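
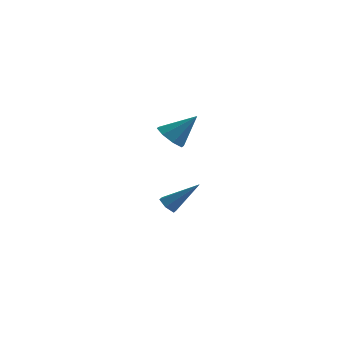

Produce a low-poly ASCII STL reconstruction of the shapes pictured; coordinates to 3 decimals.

solid 
facet normal -0.645 -0.256 -0.720
outer loop
vertex 2.072 -0.543 2.864
vertex 1.432 -0.175 3.306
vertex 1.992 0.092 2.71
endloop
endfacet
facet normal 0.953 0.048 -0.299
outer loop
vertex 2.072 -0.543 2.864
vertex 1.992 0.092 2.71
vertex 2.568 0.275 4.574
endloop
endfacet
facet normal -0.645 -0.255 -0.720
outer loop
vertex 1.992 0.092 2.71
vertex 1.432 -0.175 3.306
vertex 1.584 0.571 2.906
endloop
endfacet
facet normal 0.673 0.686 -0.275
outer loop
vertex 1.992 0.092 2.71
vertex 1.584 0.571 2.906
vertex 2.568 0.275 4.574
endloop
endfacet
facet normal -0.646 -0.254 -0.720
outer loop
vertex 1.584 0.571 2.906
vertex 1.432 -0.175 3.306
vertex 1.088 0.613 3.336
endloop
endfacet
facet normal 0.155 0.984 0.083
outer loop
vertex 1.584 0.571 2.906
vertex 1.088 0.613 3.336
vertex 2.568 0.275 4.574
endloop
endfacet
facet normal -0.645 -0.254 -0.721
outer loop
vertex 1.088 0.613 3.336
vertex 1.432 -0.175 3.306
vertex 0.793 0.193 3.748
endloop
endfacet
facet normal -0.299 0.767 0.567
outer loop
vertex 1.088 0.613 3.336
vertex 0.793 0.193 3.748
vertex 2.568 0.275 4.574
endloop
endfacet
facet normal -0.645 -0.256 -0.720
outer loop
vertex 0.793 0.193 3.748
vertex 1.432 -0.175 3.306
vertex 0.873 -0.442 3.902
endloop
endfacet
facet normal -0.422 0.163 0.892
outer loop
vertex 0.793 0.193 3.748
vertex 0.873 -0.442 3.902
vertex 2.568 0.275 4.574
endloop
endfacet
facet normal -0.645 -0.256 -0.720
outer loop
vertex 0.873 -0.442 3.902
vertex 1.432 -0.175 3.306
vertex 1.28 -0.92 3.707
endloop
endfacet
facet normal -0.143 -0.476 0.868
outer loop
vertex 0.873 -0.442 3.902
vertex 1.28 -0.92 3.707
vertex 2.568 0.275 4.574
endloop
endfacet
facet normal -0.645 -0.256 -0.720
outer loop
vertex 1.28 -0.92 3.707
vertex 1.432 -0.175 3.306
vertex 1.777 -0.962 3.277
endloop
endfacet
facet normal 0.375 -0.774 0.510
outer loop
vertex 1.28 -0.92 3.707
vertex 1.777 -0.962 3.277
vertex 2.568 0.275 4.574
endloop
endfacet
facet normal -0.645 -0.256 -0.720
outer loop
vertex 1.777 -0.962 3.277
vertex 1.432 -0.175 3.306
vertex 2.072 -0.543 2.864
endloop
endfacet
facet normal 0.829 -0.558 0.026
outer loop
vertex 1.777 -0.962 3.277
vertex 2.072 -0.543 2.864
vertex 2.568 0.275 4.574
endloop
endfacet
facet normal -0.711 -0.189 -0.677
outer loop
vertex 0.558 3.414 -3.175
vertex 0.159 3.763 -2.853
vertex 0.51 4.021 -3.294
endloop
endfacet
facet normal 0.853 -0.034 -0.520
outer loop
vertex 0.558 3.414 -3.175
vertex 0.51 4.021 -3.294
vertex 1.641 4.157 -1.447
endloop
endfacet
facet normal -0.711 -0.189 -0.677
outer loop
vertex 0.51 4.021 -3.294
vertex 0.159 3.763 -2.853
vertex 0.111 4.369 -2.972
endloop
endfacet
facet normal 0.450 0.827 -0.336
outer loop
vertex 0.51 4.021 -3.294
vertex 0.111 4.369 -2.972
vertex 1.641 4.157 -1.447
endloop
endfacet
facet normal -0.712 -0.189 -0.676
outer loop
vertex 0.111 4.369 -2.972
vertex 0.159 3.763 -2.853
vertex -0.24 4.111 -2.53
endloop
endfacet
facet normal -0.225 0.909 0.352
outer loop
vertex 0.111 4.369 -2.972
vertex -0.24 4.111 -2.53
vertex 1.641 4.157 -1.447
endloop
endfacet
facet normal -0.712 -0.190 -0.675
outer loop
vertex -0.24 4.111 -2.53
vertex 0.159 3.763 -2.853
vertex -0.191 3.504 -2.411
endloop
endfacet
facet normal -0.497 0.128 0.858
outer loop
vertex -0.24 4.111 -2.53
vertex -0.191 3.504 -2.411
vertex 1.641 4.157 -1.447
endloop
endfacet
facet normal -0.712 -0.190 -0.675
outer loop
vertex -0.191 3.504 -2.411
vertex 0.159 3.763 -2.853
vertex 0.208 3.156 -2.734
endloop
endfacet
facet normal -0.093 -0.733 0.674
outer loop
vertex -0.191 3.504 -2.411
vertex 0.208 3.156 -2.734
vertex 1.641 4.157 -1.447
endloop
endfacet
facet normal -0.712 -0.190 -0.676
outer loop
vertex 0.208 3.156 -2.734
vertex 0.159 3.763 -2.853
vertex 0.558 3.414 -3.175
endloop
endfacet
facet normal 0.581 -0.814 -0.015
outer loop
vertex 0.208 3.156 -2.734
vertex 0.558 3.414 -3.175
vertex 1.641 4.157 -1.447
endloop
endfacet

endsolid


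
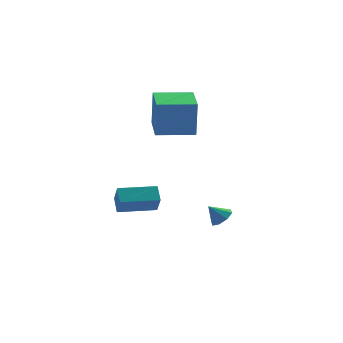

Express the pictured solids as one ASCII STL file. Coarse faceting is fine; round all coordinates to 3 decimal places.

solid 
facet normal -0.910 0.414 0.037
outer loop
vertex -0.771 1.021 4.427
vertex 0.097 2.94 4.307
vertex -0.895 0.942 2.272
endloop
endfacet
facet normal -0.412 -0.910 0.057
outer loop
vertex 1.043 0.06 2.193
vertex -0.771 1.021 4.427
vertex -0.895 0.942 2.272
endloop
endfacet
facet normal -0.909 0.414 0.037
outer loop
vertex -0.895 0.942 2.272
vertex 0.097 2.94 4.307
vertex -0.026 2.861 2.152
endloop
endfacet
facet normal -0.057 -0.036 -0.998
outer loop
vertex -0.026 2.861 2.152
vertex 1.043 0.06 2.193
vertex -0.895 0.942 2.272
endloop
endfacet
facet normal 0.057 0.036 0.998
outer loop
vertex -0.771 1.021 4.427
vertex 2.035 2.058 4.228
vertex 0.097 2.94 4.307
endloop
endfacet
facet normal -0.412 -0.909 0.057
outer loop
vertex 1.166 0.139 4.348
vertex -0.771 1.021 4.427
vertex 1.043 0.06 2.193
endloop
endfacet
facet normal 0.057 0.036 0.998
outer loop
vertex 1.166 0.139 4.348
vertex 2.035 2.058 4.228
vertex -0.771 1.021 4.427
endloop
endfacet
facet normal 0.412 0.910 -0.057
outer loop
vertex 0.097 2.94 4.307
vertex 2.035 2.058 4.228
vertex -0.026 2.861 2.152
endloop
endfacet
facet normal -0.057 -0.036 -0.998
outer loop
vertex 1.911 1.979 2.073
vertex 1.043 0.06 2.193
vertex -0.026 2.861 2.152
endloop
endfacet
facet normal 0.412 0.909 -0.057
outer loop
vertex -0.026 2.861 2.152
vertex 2.035 2.058 4.228
vertex 1.911 1.979 2.073
endloop
endfacet
facet normal 0.910 -0.414 -0.037
outer loop
vertex 1.911 1.979 2.073
vertex 1.166 0.139 4.348
vertex 1.043 0.06 2.193
endloop
endfacet
facet normal 0.909 -0.414 -0.037
outer loop
vertex 2.035 2.058 4.228
vertex 1.166 0.139 4.348
vertex 1.911 1.979 2.073
endloop
endfacet
facet normal -0.951 0.305 0.044
outer loop
vertex -2.271 2.302 -3.022
vertex -1.965 3.175 -2.465
vertex -2.109 2.972 -4.16
endloop
endfacet
facet normal -0.284 -0.808 -0.516
outer loop
vertex -0.035 2.305 -4.255
vertex -2.271 2.302 -3.022
vertex -2.109 2.972 -4.16
endloop
endfacet
facet normal -0.951 0.307 0.044
outer loop
vertex -2.109 2.972 -4.16
vertex -1.965 3.175 -2.465
vertex -1.802 3.844 -3.602
endloop
endfacet
facet normal 0.123 0.504 -0.855
outer loop
vertex -1.802 3.844 -3.602
vertex -0.035 2.305 -4.255
vertex -2.109 2.972 -4.16
endloop
endfacet
facet normal -0.123 -0.503 0.856
outer loop
vertex -2.271 2.302 -3.022
vertex 0.109 2.508 -2.56
vertex -1.965 3.175 -2.465
endloop
endfacet
facet normal -0.284 -0.808 -0.516
outer loop
vertex -0.198 1.636 -3.118
vertex -2.271 2.302 -3.022
vertex -0.035 2.305 -4.255
endloop
endfacet
facet normal -0.122 -0.504 0.855
outer loop
vertex -0.198 1.636 -3.118
vertex 0.109 2.508 -2.56
vertex -2.271 2.302 -3.022
endloop
endfacet
facet normal 0.284 0.808 0.516
outer loop
vertex -1.965 3.175 -2.465
vertex 0.109 2.508 -2.56
vertex -1.802 3.844 -3.602
endloop
endfacet
facet normal 0.122 0.503 -0.856
outer loop
vertex 0.271 3.178 -3.698
vertex -0.035 2.305 -4.255
vertex -1.802 3.844 -3.602
endloop
endfacet
facet normal 0.284 0.808 0.516
outer loop
vertex -1.802 3.844 -3.602
vertex 0.109 2.508 -2.56
vertex 0.271 3.178 -3.698
endloop
endfacet
facet normal 0.951 -0.306 -0.043
outer loop
vertex 0.271 3.178 -3.698
vertex -0.198 1.636 -3.118
vertex -0.035 2.305 -4.255
endloop
endfacet
facet normal 0.951 -0.306 -0.045
outer loop
vertex 0.109 2.508 -2.56
vertex -0.198 1.636 -3.118
vertex 0.271 3.178 -3.698
endloop
endfacet
facet normal 0.543 -0.347 -0.765
outer loop
vertex 1.157 -3.343 -2.005
vertex 0.798 -2.934 -2.445
vertex 1.381 -2.86 -2.065
endloop
endfacet
facet normal 0.339 -0.040 0.940
outer loop
vertex 1.157 -3.343 -2.005
vertex 1.381 -2.86 -2.065
vertex 0.222 -2.566 -1.635
endloop
endfacet
facet normal 0.543 -0.347 -0.765
outer loop
vertex 1.381 -2.86 -2.065
vertex 0.798 -2.934 -2.445
vertex 1.263 -2.42 -2.348
endloop
endfacet
facet normal 0.409 0.569 0.714
outer loop
vertex 1.381 -2.86 -2.065
vertex 1.263 -2.42 -2.348
vertex 0.222 -2.566 -1.635
endloop
endfacet
facet normal 0.543 -0.347 -0.765
outer loop
vertex 1.263 -2.42 -2.348
vertex 0.798 -2.934 -2.445
vertex 0.873 -2.281 -2.688
endloop
endfacet
facet normal 0.074 0.950 0.303
outer loop
vertex 1.263 -2.42 -2.348
vertex 0.873 -2.281 -2.688
vertex 0.222 -2.566 -1.635
endloop
endfacet
facet normal 0.543 -0.347 -0.765
outer loop
vertex 0.873 -2.281 -2.688
vertex 0.798 -2.934 -2.445
vertex 0.438 -2.525 -2.886
endloop
endfacet
facet normal -0.470 0.881 -0.052
outer loop
vertex 0.873 -2.281 -2.688
vertex 0.438 -2.525 -2.886
vertex 0.222 -2.566 -1.635
endloop
endfacet
facet normal 0.544 -0.346 -0.765
outer loop
vertex 0.438 -2.525 -2.886
vertex 0.798 -2.934 -2.445
vertex 0.215 -3.008 -2.826
endloop
endfacet
facet normal -0.905 0.400 -0.143
outer loop
vertex 0.438 -2.525 -2.886
vertex 0.215 -3.008 -2.826
vertex 0.222 -2.566 -1.635
endloop
endfacet
facet normal 0.543 -0.348 -0.764
outer loop
vertex 0.215 -3.008 -2.826
vertex 0.798 -2.934 -2.445
vertex 0.332 -3.447 -2.543
endloop
endfacet
facet normal -0.975 -0.207 0.082
outer loop
vertex 0.215 -3.008 -2.826
vertex 0.332 -3.447 -2.543
vertex 0.222 -2.566 -1.635
endloop
endfacet
facet normal 0.542 -0.346 -0.765
outer loop
vertex 0.332 -3.447 -2.543
vertex 0.798 -2.934 -2.445
vertex 0.723 -3.586 -2.203
endloop
endfacet
facet normal -0.639 -0.589 0.494
outer loop
vertex 0.332 -3.447 -2.543
vertex 0.723 -3.586 -2.203
vertex 0.222 -2.566 -1.635
endloop
endfacet
facet normal 0.543 -0.346 -0.765
outer loop
vertex 0.723 -3.586 -2.203
vertex 0.798 -2.934 -2.445
vertex 1.157 -3.343 -2.005
endloop
endfacet
facet normal -0.096 -0.520 0.849
outer loop
vertex 0.723 -3.586 -2.203
vertex 1.157 -3.343 -2.005
vertex 0.222 -2.566 -1.635
endloop
endfacet

endsolid


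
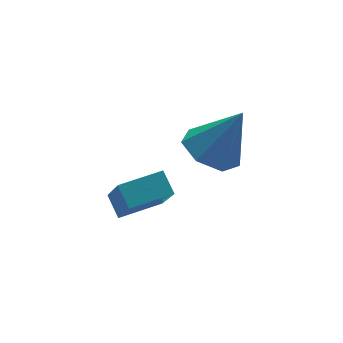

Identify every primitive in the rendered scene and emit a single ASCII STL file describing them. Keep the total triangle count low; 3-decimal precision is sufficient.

solid 
facet normal -0.449 0.166 -0.878
outer loop
vertex 1.944 1.896 1.037
vertex 1.359 2.532 1.457
vertex 2.214 2.684 1.048
endloop
endfacet
facet normal 0.945 -0.323 -0.058
outer loop
vertex 1.944 1.896 1.037
vertex 2.214 2.684 1.048
vertex 2.181 2.228 3.063
endloop
endfacet
facet normal -0.449 0.166 -0.878
outer loop
vertex 2.214 2.684 1.048
vertex 1.359 2.532 1.457
vertex 1.841 3.357 1.366
endloop
endfacet
facet normal 0.891 0.440 0.114
outer loop
vertex 2.214 2.684 1.048
vertex 1.841 3.357 1.366
vertex 2.181 2.228 3.063
endloop
endfacet
facet normal -0.449 0.166 -0.878
outer loop
vertex 1.841 3.357 1.366
vertex 1.359 2.532 1.457
vertex 1.104 3.409 1.753
endloop
endfacet
facet normal 0.311 0.819 0.482
outer loop
vertex 1.841 3.357 1.366
vertex 1.104 3.409 1.753
vertex 2.181 2.228 3.063
endloop
endfacet
facet normal -0.449 0.166 -0.878
outer loop
vertex 1.104 3.409 1.753
vertex 1.359 2.532 1.457
vertex 0.56 2.8 1.916
endloop
endfacet
facet normal -0.359 0.527 0.770
outer loop
vertex 1.104 3.409 1.753
vertex 0.56 2.8 1.916
vertex 2.181 2.228 3.063
endloop
endfacet
facet normal -0.449 0.166 -0.878
outer loop
vertex 0.56 2.8 1.916
vertex 1.359 2.532 1.457
vertex 0.617 1.989 1.734
endloop
endfacet
facet normal -0.613 -0.214 0.760
outer loop
vertex 0.56 2.8 1.916
vertex 0.617 1.989 1.734
vertex 2.181 2.228 3.063
endloop
endfacet
facet normal -0.449 0.166 -0.878
outer loop
vertex 0.617 1.989 1.734
vertex 1.359 2.532 1.457
vertex 1.233 1.587 1.343
endloop
endfacet
facet normal -0.261 -0.848 0.460
outer loop
vertex 0.617 1.989 1.734
vertex 1.233 1.587 1.343
vertex 2.181 2.228 3.063
endloop
endfacet
facet normal -0.450 0.166 -0.878
outer loop
vertex 1.233 1.587 1.343
vertex 1.359 2.532 1.457
vertex 1.944 1.896 1.037
endloop
endfacet
facet normal 0.431 -0.897 0.097
outer loop
vertex 1.233 1.587 1.343
vertex 1.944 1.896 1.037
vertex 2.181 2.228 3.063
endloop
endfacet
facet normal -0.995 0.034 -0.096
outer loop
vertex -1.274 3.085 0.462
vertex -1.074 4.298 -1.178
vertex -1.249 2.409 -0.035
endloop
endfacet
facet normal -0.097 -0.592 0.800
outer loop
vertex 0.134 2.362 0.098
vertex -1.274 3.085 0.462
vertex -1.249 2.409 -0.035
endloop
endfacet
facet normal -0.995 0.034 -0.096
outer loop
vertex -1.249 2.409 -0.035
vertex -1.074 4.298 -1.178
vertex -1.049 3.622 -1.676
endloop
endfacet
facet normal 0.030 -0.806 -0.592
outer loop
vertex -1.049 3.622 -1.676
vertex 0.134 2.362 0.098
vertex -1.249 2.409 -0.035
endloop
endfacet
facet normal -0.030 0.805 0.592
outer loop
vertex -1.274 3.085 0.462
vertex 0.309 4.251 -1.045
vertex -1.074 4.298 -1.178
endloop
endfacet
facet normal -0.098 -0.593 0.800
outer loop
vertex 0.109 3.038 0.596
vertex -1.274 3.085 0.462
vertex 0.134 2.362 0.098
endloop
endfacet
facet normal -0.030 0.806 0.592
outer loop
vertex 0.109 3.038 0.596
vertex 0.309 4.251 -1.045
vertex -1.274 3.085 0.462
endloop
endfacet
facet normal 0.097 0.593 -0.800
outer loop
vertex -1.074 4.298 -1.178
vertex 0.309 4.251 -1.045
vertex -1.049 3.622 -1.676
endloop
endfacet
facet normal 0.030 -0.805 -0.592
outer loop
vertex 0.334 3.575 -1.542
vertex 0.134 2.362 0.098
vertex -1.049 3.622 -1.676
endloop
endfacet
facet normal 0.098 0.592 -0.800
outer loop
vertex -1.049 3.622 -1.676
vertex 0.309 4.251 -1.045
vertex 0.334 3.575 -1.542
endloop
endfacet
facet normal 0.995 -0.034 0.096
outer loop
vertex 0.334 3.575 -1.542
vertex 0.109 3.038 0.596
vertex 0.134 2.362 0.098
endloop
endfacet
facet normal 0.995 -0.034 0.096
outer loop
vertex 0.309 4.251 -1.045
vertex 0.109 3.038 0.596
vertex 0.334 3.575 -1.542
endloop
endfacet

endsolid


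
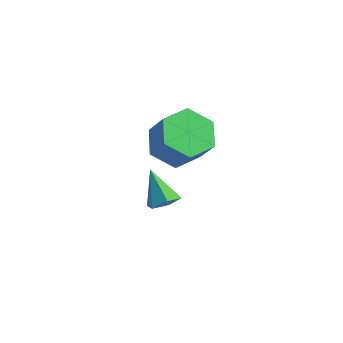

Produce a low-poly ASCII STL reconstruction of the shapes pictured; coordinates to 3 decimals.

solid 
facet normal 0.542 -0.102 -0.834
outer loop
vertex 0.269 -3.266 -3.303
vertex -0.232 -3.671 -3.579
vertex -0.249 -2.977 -3.675
endloop
endfacet
facet normal 0.178 0.882 0.437
outer loop
vertex 0.269 -3.266 -3.303
vertex -0.249 -2.977 -3.675
vertex -1.088 -3.509 -2.261
endloop
endfacet
facet normal 0.542 -0.102 -0.834
outer loop
vertex -0.249 -2.977 -3.675
vertex -0.232 -3.671 -3.579
vertex -0.75 -3.381 -3.951
endloop
endfacet
facet normal -0.606 0.793 -0.061
outer loop
vertex -0.249 -2.977 -3.675
vertex -0.75 -3.381 -3.951
vertex -1.088 -3.509 -2.261
endloop
endfacet
facet normal 0.542 -0.102 -0.834
outer loop
vertex -0.75 -3.381 -3.951
vertex -0.232 -3.671 -3.579
vertex -0.733 -4.075 -3.855
endloop
endfacet
facet normal -0.979 -0.052 -0.200
outer loop
vertex -0.75 -3.381 -3.951
vertex -0.733 -4.075 -3.855
vertex -1.088 -3.509 -2.261
endloop
endfacet
facet normal 0.542 -0.102 -0.834
outer loop
vertex -0.733 -4.075 -3.855
vertex -0.232 -3.671 -3.579
vertex -0.215 -4.364 -3.483
endloop
endfacet
facet normal -0.566 -0.808 0.161
outer loop
vertex -0.733 -4.075 -3.855
vertex -0.215 -4.364 -3.483
vertex -1.088 -3.509 -2.261
endloop
endfacet
facet normal 0.542 -0.102 -0.834
outer loop
vertex -0.215 -4.364 -3.483
vertex -0.232 -3.671 -3.579
vertex 0.286 -3.96 -3.207
endloop
endfacet
facet normal 0.217 -0.720 0.659
outer loop
vertex -0.215 -4.364 -3.483
vertex 0.286 -3.96 -3.207
vertex -1.088 -3.509 -2.261
endloop
endfacet
facet normal 0.542 -0.102 -0.834
outer loop
vertex 0.286 -3.96 -3.207
vertex -0.232 -3.671 -3.579
vertex 0.269 -3.266 -3.303
endloop
endfacet
facet normal 0.590 0.125 0.798
outer loop
vertex 0.286 -3.96 -3.207
vertex 0.269 -3.266 -3.303
vertex -1.088 -3.509 -2.261
endloop
endfacet
facet normal -0.561 0.130 -0.818
outer loop
vertex 0.982 -4.39 -0.258
vertex 0.318 -3.717 0.304
vertex 1.19 -3.31 -0.229
endloop
endfacet
facet normal 0.807 -0.140 -0.574
outer loop
vertex 0.982 -4.39 -0.258
vertex 1.19 -3.31 -0.229
vertex 1.867 -4.596 1.035
endloop
endfacet
facet normal 0.807 -0.140 -0.574
outer loop
vertex 1.867 -4.596 1.035
vertex 1.19 -3.31 -0.229
vertex 2.075 -3.516 1.064
endloop
endfacet
facet normal 0.559 -0.130 0.819
outer loop
vertex 1.867 -4.596 1.035
vertex 2.075 -3.516 1.064
vertex 1.202 -3.923 1.596
endloop
endfacet
facet normal -0.561 0.130 -0.818
outer loop
vertex 1.19 -3.31 -0.229
vertex 0.318 -3.717 0.304
vertex 0.526 -2.637 0.333
endloop
endfacet
facet normal 0.567 0.780 -0.264
outer loop
vertex 1.19 -3.31 -0.229
vertex 0.526 -2.637 0.333
vertex 2.075 -3.516 1.064
endloop
endfacet
facet normal 0.567 0.780 -0.264
outer loop
vertex 2.075 -3.516 1.064
vertex 0.526 -2.637 0.333
vertex 1.411 -2.843 1.626
endloop
endfacet
facet normal 0.560 -0.131 0.818
outer loop
vertex 2.075 -3.516 1.064
vertex 1.411 -2.843 1.626
vertex 1.202 -3.923 1.596
endloop
endfacet
facet normal -0.559 0.130 -0.819
outer loop
vertex 0.526 -2.637 0.333
vertex 0.318 -3.717 0.304
vertex -0.347 -3.044 0.865
endloop
endfacet
facet normal -0.240 0.920 0.311
outer loop
vertex 0.526 -2.637 0.333
vertex -0.347 -3.044 0.865
vertex 1.411 -2.843 1.626
endloop
endfacet
facet normal -0.240 0.920 0.311
outer loop
vertex 1.411 -2.843 1.626
vertex -0.347 -3.044 0.865
vertex 0.538 -3.25 2.158
endloop
endfacet
facet normal 0.560 -0.131 0.818
outer loop
vertex 1.411 -2.843 1.626
vertex 0.538 -3.25 2.158
vertex 1.202 -3.923 1.596
endloop
endfacet
facet normal -0.559 0.130 -0.819
outer loop
vertex -0.347 -3.044 0.865
vertex 0.318 -3.717 0.304
vertex -0.555 -4.124 0.836
endloop
endfacet
facet normal -0.807 0.140 0.574
outer loop
vertex -0.347 -3.044 0.865
vertex -0.555 -4.124 0.836
vertex 0.538 -3.25 2.158
endloop
endfacet
facet normal -0.807 0.140 0.574
outer loop
vertex 0.538 -3.25 2.158
vertex -0.555 -4.124 0.836
vertex 0.33 -4.33 2.129
endloop
endfacet
facet normal 0.561 -0.130 0.818
outer loop
vertex 0.538 -3.25 2.158
vertex 0.33 -4.33 2.129
vertex 1.202 -3.923 1.596
endloop
endfacet
facet normal -0.560 0.131 -0.818
outer loop
vertex -0.555 -4.124 0.836
vertex 0.318 -3.717 0.304
vertex 0.109 -4.797 0.274
endloop
endfacet
facet normal -0.567 -0.780 0.264
outer loop
vertex -0.555 -4.124 0.836
vertex 0.109 -4.797 0.274
vertex 0.33 -4.33 2.129
endloop
endfacet
facet normal -0.567 -0.780 0.264
outer loop
vertex 0.33 -4.33 2.129
vertex 0.109 -4.797 0.274
vertex 0.994 -5.003 1.567
endloop
endfacet
facet normal 0.561 -0.130 0.818
outer loop
vertex 0.33 -4.33 2.129
vertex 0.994 -5.003 1.567
vertex 1.202 -3.923 1.596
endloop
endfacet
facet normal -0.560 0.131 -0.818
outer loop
vertex 0.109 -4.797 0.274
vertex 0.318 -3.717 0.304
vertex 0.982 -4.39 -0.258
endloop
endfacet
facet normal 0.240 -0.920 -0.311
outer loop
vertex 0.109 -4.797 0.274
vertex 0.982 -4.39 -0.258
vertex 0.994 -5.003 1.567
endloop
endfacet
facet normal 0.240 -0.920 -0.311
outer loop
vertex 0.994 -5.003 1.567
vertex 0.982 -4.39 -0.258
vertex 1.867 -4.596 1.035
endloop
endfacet
facet normal 0.559 -0.130 0.819
outer loop
vertex 0.994 -5.003 1.567
vertex 1.867 -4.596 1.035
vertex 1.202 -3.923 1.596
endloop
endfacet

endsolid


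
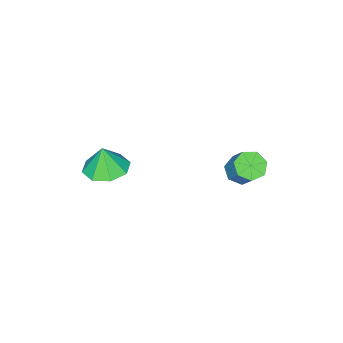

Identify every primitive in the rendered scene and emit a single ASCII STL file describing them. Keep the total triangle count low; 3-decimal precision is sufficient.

solid 
facet normal -0.259 -0.556 -0.790
outer loop
vertex -3.36 2.647 -3.079
vertex -3.846 3.21 -3.316
vertex -3.093 3.111 -3.493
endloop
endfacet
facet normal 0.882 -0.470 0.042
outer loop
vertex -3.36 2.647 -3.079
vertex -3.093 3.111 -3.493
vertex -2.969 3.487 -1.887
endloop
endfacet
facet normal 0.881 -0.471 0.042
outer loop
vertex -2.969 3.487 -1.887
vertex -3.093 3.111 -3.493
vertex -2.701 3.951 -2.301
endloop
endfacet
facet normal 0.259 0.556 0.790
outer loop
vertex -2.969 3.487 -1.887
vertex -2.701 3.951 -2.301
vertex -3.454 4.05 -2.124
endloop
endfacet
facet normal -0.259 -0.556 -0.790
outer loop
vertex -3.093 3.111 -3.493
vertex -3.846 3.21 -3.316
vertex -3.392 3.649 -3.774
endloop
endfacet
facet normal 0.859 0.241 -0.452
outer loop
vertex -3.093 3.111 -3.493
vertex -3.392 3.649 -3.774
vertex -2.701 3.951 -2.301
endloop
endfacet
facet normal 0.858 0.242 -0.452
outer loop
vertex -2.701 3.951 -2.301
vertex -3.392 3.649 -3.774
vertex -3.001 4.489 -2.582
endloop
endfacet
facet normal 0.259 0.557 0.789
outer loop
vertex -2.701 3.951 -2.301
vertex -3.001 4.489 -2.582
vertex -3.454 4.05 -2.124
endloop
endfacet
facet normal -0.259 -0.556 -0.790
outer loop
vertex -3.392 3.649 -3.774
vertex -3.846 3.21 -3.316
vertex -4.033 3.856 -3.71
endloop
endfacet
facet normal 0.189 0.772 -0.606
outer loop
vertex -3.392 3.649 -3.774
vertex -4.033 3.856 -3.71
vertex -3.001 4.489 -2.582
endloop
endfacet
facet normal 0.190 0.772 -0.607
outer loop
vertex -3.001 4.489 -2.582
vertex -4.033 3.856 -3.71
vertex -3.642 4.697 -2.518
endloop
endfacet
facet normal 0.259 0.556 0.790
outer loop
vertex -3.001 4.489 -2.582
vertex -3.642 4.697 -2.518
vertex -3.454 4.05 -2.124
endloop
endfacet
facet normal -0.259 -0.556 -0.789
outer loop
vertex -4.033 3.856 -3.71
vertex -3.846 3.21 -3.316
vertex -4.533 3.577 -3.349
endloop
endfacet
facet normal -0.622 0.721 -0.305
outer loop
vertex -4.033 3.856 -3.71
vertex -4.533 3.577 -3.349
vertex -3.642 4.697 -2.518
endloop
endfacet
facet normal -0.623 0.721 -0.304
outer loop
vertex -3.642 4.697 -2.518
vertex -4.533 3.577 -3.349
vertex -4.142 4.417 -2.157
endloop
endfacet
facet normal 0.259 0.556 0.790
outer loop
vertex -3.642 4.697 -2.518
vertex -4.142 4.417 -2.157
vertex -3.454 4.05 -2.124
endloop
endfacet
facet normal -0.259 -0.556 -0.789
outer loop
vertex -4.533 3.577 -3.349
vertex -3.846 3.21 -3.316
vertex -4.515 3.021 -2.963
endloop
endfacet
facet normal -0.966 0.127 0.227
outer loop
vertex -4.533 3.577 -3.349
vertex -4.515 3.021 -2.963
vertex -4.142 4.417 -2.157
endloop
endfacet
facet normal -0.966 0.127 0.227
outer loop
vertex -4.142 4.417 -2.157
vertex -4.515 3.021 -2.963
vertex -4.124 3.862 -1.771
endloop
endfacet
facet normal 0.259 0.557 0.789
outer loop
vertex -4.142 4.417 -2.157
vertex -4.124 3.862 -1.771
vertex -3.454 4.05 -2.124
endloop
endfacet
facet normal -0.259 -0.556 -0.789
outer loop
vertex -4.515 3.021 -2.963
vertex -3.846 3.21 -3.316
vertex -3.994 2.608 -2.843
endloop
endfacet
facet normal -0.581 -0.563 0.588
outer loop
vertex -4.515 3.021 -2.963
vertex -3.994 2.608 -2.843
vertex -4.124 3.862 -1.771
endloop
endfacet
facet normal -0.581 -0.563 0.588
outer loop
vertex -4.124 3.862 -1.771
vertex -3.994 2.608 -2.843
vertex -3.602 3.448 -1.651
endloop
endfacet
facet normal 0.260 0.556 0.789
outer loop
vertex -4.124 3.862 -1.771
vertex -3.602 3.448 -1.651
vertex -3.454 4.05 -2.124
endloop
endfacet
facet normal -0.260 -0.556 -0.789
outer loop
vertex -3.994 2.608 -2.843
vertex -3.846 3.21 -3.316
vertex -3.36 2.647 -3.079
endloop
endfacet
facet normal 0.239 -0.829 0.506
outer loop
vertex -3.994 2.608 -2.843
vertex -3.36 2.647 -3.079
vertex -3.602 3.448 -1.651
endloop
endfacet
facet normal 0.240 -0.829 0.506
outer loop
vertex -3.602 3.448 -1.651
vertex -3.36 2.647 -3.079
vertex -2.969 3.487 -1.887
endloop
endfacet
facet normal 0.260 0.556 0.789
outer loop
vertex -3.602 3.448 -1.651
vertex -2.969 3.487 -1.887
vertex -3.454 4.05 -2.124
endloop
endfacet
facet normal -0.035 0.124 -0.992
outer loop
vertex 2.292 1.105 -0.737
vertex 1.657 0.259 -0.82
vertex 1.506 1.3 -0.685
endloop
endfacet
facet normal 0.217 0.693 0.688
outer loop
vertex 2.292 1.105 -0.737
vertex 1.506 1.3 -0.685
vertex 1.703 0.101 0.46
endloop
endfacet
facet normal -0.035 0.124 -0.992
outer loop
vertex 1.506 1.3 -0.685
vertex 1.657 0.259 -0.82
vertex 0.809 0.886 -0.712
endloop
endfacet
facet normal -0.385 0.603 0.698
outer loop
vertex 1.506 1.3 -0.685
vertex 0.809 0.886 -0.712
vertex 1.703 0.101 0.46
endloop
endfacet
facet normal -0.035 0.123 -0.992
outer loop
vertex 0.809 0.886 -0.712
vertex 1.657 0.259 -0.82
vertex 0.609 0.105 -0.802
endloop
endfacet
facet normal -0.750 0.117 0.651
outer loop
vertex 0.809 0.886 -0.712
vertex 0.609 0.105 -0.802
vertex 1.703 0.101 0.46
endloop
endfacet
facet normal -0.035 0.123 -0.992
outer loop
vertex 0.609 0.105 -0.802
vertex 1.657 0.259 -0.82
vertex 1.023 -0.586 -0.902
endloop
endfacet
facet normal -0.663 -0.480 0.574
outer loop
vertex 0.609 0.105 -0.802
vertex 1.023 -0.586 -0.902
vertex 1.703 0.101 0.46
endloop
endfacet
facet normal -0.035 0.123 -0.992
outer loop
vertex 1.023 -0.586 -0.902
vertex 1.657 0.259 -0.82
vertex 1.809 -0.781 -0.954
endloop
endfacet
facet normal -0.175 -0.841 0.512
outer loop
vertex 1.023 -0.586 -0.902
vertex 1.809 -0.781 -0.954
vertex 1.703 0.101 0.46
endloop
endfacet
facet normal -0.034 0.123 -0.992
outer loop
vertex 1.809 -0.781 -0.954
vertex 1.657 0.259 -0.82
vertex 2.506 -0.367 -0.927
endloop
endfacet
facet normal 0.427 -0.752 0.501
outer loop
vertex 1.809 -0.781 -0.954
vertex 2.506 -0.367 -0.927
vertex 1.703 0.101 0.46
endloop
endfacet
facet normal -0.034 0.123 -0.992
outer loop
vertex 2.506 -0.367 -0.927
vertex 1.657 0.259 -0.82
vertex 2.706 0.414 -0.837
endloop
endfacet
facet normal 0.793 -0.266 0.549
outer loop
vertex 2.506 -0.367 -0.927
vertex 2.706 0.414 -0.837
vertex 1.703 0.101 0.46
endloop
endfacet
facet normal -0.034 0.123 -0.992
outer loop
vertex 2.706 0.414 -0.837
vertex 1.657 0.259 -0.82
vertex 2.292 1.105 -0.737
endloop
endfacet
facet normal 0.706 0.332 0.626
outer loop
vertex 2.706 0.414 -0.837
vertex 2.292 1.105 -0.737
vertex 1.703 0.101 0.46
endloop
endfacet

endsolid


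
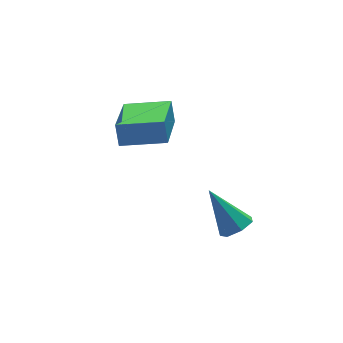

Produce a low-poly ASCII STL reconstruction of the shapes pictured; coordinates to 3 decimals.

solid 
facet normal -0.824 0.543 -0.161
outer loop
vertex -0.74 1.481 2.089
vertex 0.494 3.139 1.364
vertex -0.796 1.132 1.196
endloop
endfacet
facet normal -0.563 -0.757 0.331
outer loop
vertex 0.646 0.181 1.476
vertex -0.74 1.481 2.089
vertex -0.796 1.132 1.196
endloop
endfacet
facet normal -0.824 0.543 -0.161
outer loop
vertex -0.796 1.132 1.196
vertex 0.494 3.139 1.364
vertex 0.438 2.79 0.471
endloop
endfacet
facet normal -0.059 -0.363 -0.930
outer loop
vertex 0.438 2.79 0.471
vertex 0.646 0.181 1.476
vertex -0.796 1.132 1.196
endloop
endfacet
facet normal 0.059 0.363 0.930
outer loop
vertex -0.74 1.481 2.089
vertex 1.936 2.188 1.644
vertex 0.494 3.139 1.364
endloop
endfacet
facet normal -0.563 -0.757 0.331
outer loop
vertex 0.702 0.53 2.369
vertex -0.74 1.481 2.089
vertex 0.646 0.181 1.476
endloop
endfacet
facet normal 0.059 0.363 0.930
outer loop
vertex 0.702 0.53 2.369
vertex 1.936 2.188 1.644
vertex -0.74 1.481 2.089
endloop
endfacet
facet normal 0.563 0.757 -0.331
outer loop
vertex 0.494 3.139 1.364
vertex 1.936 2.188 1.644
vertex 0.438 2.79 0.471
endloop
endfacet
facet normal -0.059 -0.363 -0.930
outer loop
vertex 1.88 1.839 0.751
vertex 0.646 0.181 1.476
vertex 0.438 2.79 0.471
endloop
endfacet
facet normal 0.563 0.757 -0.331
outer loop
vertex 0.438 2.79 0.471
vertex 1.936 2.188 1.644
vertex 1.88 1.839 0.751
endloop
endfacet
facet normal 0.824 -0.543 0.161
outer loop
vertex 1.88 1.839 0.751
vertex 0.702 0.53 2.369
vertex 0.646 0.181 1.476
endloop
endfacet
facet normal 0.824 -0.543 0.161
outer loop
vertex 1.936 2.188 1.644
vertex 0.702 0.53 2.369
vertex 1.88 1.839 0.751
endloop
endfacet
facet normal 0.259 -0.602 -0.755
outer loop
vertex 2.469 -2.625 -1.634
vertex 2.045 -2.269 -2.063
vertex 2.721 -2.154 -1.923
endloop
endfacet
facet normal 0.745 0.011 0.667
outer loop
vertex 2.469 -2.625 -1.634
vertex 2.721 -2.154 -1.923
vertex 1.555 -1.131 -0.637
endloop
endfacet
facet normal 0.259 -0.603 -0.754
outer loop
vertex 2.721 -2.154 -1.923
vertex 2.045 -2.269 -2.063
vertex 2.465 -1.77 -2.318
endloop
endfacet
facet normal 0.742 0.653 0.154
outer loop
vertex 2.721 -2.154 -1.923
vertex 2.465 -1.77 -2.318
vertex 1.555 -1.131 -0.637
endloop
endfacet
facet normal 0.259 -0.603 -0.754
outer loop
vertex 2.465 -1.77 -2.318
vertex 2.045 -2.269 -2.063
vertex 1.892 -1.762 -2.521
endloop
endfacet
facet normal 0.118 0.948 -0.296
outer loop
vertex 2.465 -1.77 -2.318
vertex 1.892 -1.762 -2.521
vertex 1.555 -1.131 -0.637
endloop
endfacet
facet normal 0.259 -0.603 -0.754
outer loop
vertex 1.892 -1.762 -2.521
vertex 2.045 -2.269 -2.063
vertex 1.435 -2.136 -2.379
endloop
endfacet
facet normal -0.656 0.672 -0.343
outer loop
vertex 1.892 -1.762 -2.521
vertex 1.435 -2.136 -2.379
vertex 1.555 -1.131 -0.637
endloop
endfacet
facet normal 0.260 -0.602 -0.755
outer loop
vertex 1.435 -2.136 -2.379
vertex 2.045 -2.269 -2.063
vertex 1.437 -2.61 -2.0
endloop
endfacet
facet normal -0.998 0.035 0.049
outer loop
vertex 1.435 -2.136 -2.379
vertex 1.437 -2.61 -2.0
vertex 1.555 -1.131 -0.637
endloop
endfacet
facet normal 0.259 -0.602 -0.755
outer loop
vertex 1.437 -2.61 -2.0
vertex 2.045 -2.269 -2.063
vertex 1.898 -2.828 -1.668
endloop
endfacet
facet normal -0.650 -0.486 0.584
outer loop
vertex 1.437 -2.61 -2.0
vertex 1.898 -2.828 -1.668
vertex 1.555 -1.131 -0.637
endloop
endfacet
facet normal 0.259 -0.602 -0.755
outer loop
vertex 1.898 -2.828 -1.668
vertex 2.045 -2.269 -2.063
vertex 2.469 -2.625 -1.634
endloop
endfacet
facet normal 0.125 -0.497 0.859
outer loop
vertex 1.898 -2.828 -1.668
vertex 2.469 -2.625 -1.634
vertex 1.555 -1.131 -0.637
endloop
endfacet

endsolid


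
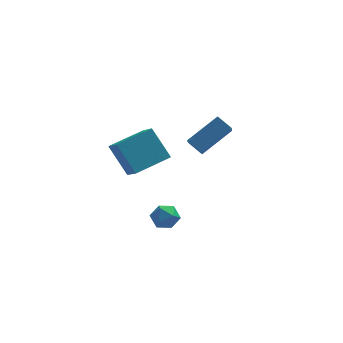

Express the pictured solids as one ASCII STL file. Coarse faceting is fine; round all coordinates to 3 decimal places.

solid 
facet normal -0.695 0.306 0.651
outer loop
vertex -1.181 -3.302 -2.296
vertex -1.632 -3.816 -2.536
vertex -1.18 -3.958 -1.987
endloop
endfacet
facet normal -0.038 0.426 0.904
outer loop
vertex -1.181 -3.302 -2.296
vertex -1.18 -3.958 -1.987
vertex -0.552 -3.62 -2.12
endloop
endfacet
facet normal 0.304 0.845 0.440
outer loop
vertex -1.181 -3.302 -2.296
vertex -0.552 -3.62 -2.12
vertex -0.617 -3.268 -2.751
endloop
endfacet
facet normal -0.141 0.985 -0.101
outer loop
vertex -1.181 -3.302 -2.296
vertex -0.617 -3.268 -2.751
vertex -1.284 -3.39 -3.009
endloop
endfacet
facet normal -0.758 0.652 0.029
outer loop
vertex -1.181 -3.302 -2.296
vertex -1.284 -3.39 -3.009
vertex -1.632 -3.816 -2.536
endloop
endfacet
facet normal 0.305 -0.199 0.931
outer loop
vertex -0.552 -3.62 -2.12
vertex -1.18 -3.958 -1.987
vertex -0.616 -4.33 -2.251
endloop
endfacet
facet normal -0.757 -0.393 0.522
outer loop
vertex -1.18 -3.958 -1.987
vertex -1.632 -3.816 -2.536
vertex -1.283 -4.452 -2.509
endloop
endfacet
facet normal -0.860 0.167 -0.483
outer loop
vertex -1.632 -3.816 -2.536
vertex -1.284 -3.39 -3.009
vertex -1.348 -4.1 -3.14
endloop
endfacet
facet normal 0.140 0.705 -0.695
outer loop
vertex -1.284 -3.39 -3.009
vertex -0.617 -3.268 -2.751
vertex -0.72 -3.762 -3.273
endloop
endfacet
facet normal 0.859 0.479 0.179
outer loop
vertex -0.617 -3.268 -2.751
vertex -0.552 -3.62 -2.12
vertex -0.268 -3.904 -2.724
endloop
endfacet
facet normal 0.141 -0.985 0.101
outer loop
vertex -0.719 -4.418 -2.964
vertex -0.616 -4.33 -2.251
vertex -1.283 -4.452 -2.509
endloop
endfacet
facet normal -0.304 -0.845 -0.440
outer loop
vertex -0.719 -4.418 -2.964
vertex -1.283 -4.452 -2.509
vertex -1.348 -4.1 -3.14
endloop
endfacet
facet normal 0.038 -0.426 -0.904
outer loop
vertex -0.719 -4.418 -2.964
vertex -1.348 -4.1 -3.14
vertex -0.72 -3.762 -3.273
endloop
endfacet
facet normal 0.695 -0.306 -0.651
outer loop
vertex -0.719 -4.418 -2.964
vertex -0.72 -3.762 -3.273
vertex -0.268 -3.904 -2.724
endloop
endfacet
facet normal 0.758 -0.652 -0.029
outer loop
vertex -0.719 -4.418 -2.964
vertex -0.268 -3.904 -2.724
vertex -0.616 -4.33 -2.251
endloop
endfacet
facet normal -0.140 -0.705 0.695
outer loop
vertex -1.283 -4.452 -2.509
vertex -0.616 -4.33 -2.251
vertex -1.18 -3.958 -1.987
endloop
endfacet
facet normal -0.859 -0.479 -0.179
outer loop
vertex -1.348 -4.1 -3.14
vertex -1.283 -4.452 -2.509
vertex -1.632 -3.816 -2.536
endloop
endfacet
facet normal -0.305 0.199 -0.931
outer loop
vertex -0.72 -3.762 -3.273
vertex -1.348 -4.1 -3.14
vertex -1.284 -3.39 -3.009
endloop
endfacet
facet normal 0.757 0.393 -0.522
outer loop
vertex -0.268 -3.904 -2.724
vertex -0.72 -3.762 -3.273
vertex -0.617 -3.268 -2.751
endloop
endfacet
facet normal 0.860 -0.167 0.483
outer loop
vertex -0.616 -4.33 -2.251
vertex -0.268 -3.904 -2.724
vertex -0.552 -3.62 -2.12
endloop
endfacet
facet normal -0.653 0.517 0.554
outer loop
vertex 0.447 0.803 -0.867
vertex 1.927 1.485 0.24
vertex 0.639 2.321 -2.059
endloop
endfacet
facet normal -0.751 -0.346 -0.562
outer loop
vertex 1.253 1.835 -2.58
vertex 0.447 0.803 -0.867
vertex 0.639 2.321 -2.059
endloop
endfacet
facet normal -0.653 0.517 0.554
outer loop
vertex 0.639 2.321 -2.059
vertex 1.927 1.485 0.24
vertex 2.119 3.003 -0.952
endloop
endfacet
facet normal 0.099 0.783 -0.614
outer loop
vertex 2.119 3.003 -0.952
vertex 1.253 1.835 -2.58
vertex 0.639 2.321 -2.059
endloop
endfacet
facet normal -0.099 -0.783 0.614
outer loop
vertex 0.447 0.803 -0.867
vertex 2.541 0.999 -0.281
vertex 1.927 1.485 0.24
endloop
endfacet
facet normal -0.751 -0.346 -0.562
outer loop
vertex 1.061 0.317 -1.388
vertex 0.447 0.803 -0.867
vertex 1.253 1.835 -2.58
endloop
endfacet
facet normal -0.099 -0.783 0.614
outer loop
vertex 1.061 0.317 -1.388
vertex 2.541 0.999 -0.281
vertex 0.447 0.803 -0.867
endloop
endfacet
facet normal 0.751 0.346 0.562
outer loop
vertex 1.927 1.485 0.24
vertex 2.541 0.999 -0.281
vertex 2.119 3.003 -0.952
endloop
endfacet
facet normal 0.099 0.783 -0.614
outer loop
vertex 2.733 2.517 -1.473
vertex 1.253 1.835 -2.58
vertex 2.119 3.003 -0.952
endloop
endfacet
facet normal 0.751 0.346 0.562
outer loop
vertex 2.119 3.003 -0.952
vertex 2.541 0.999 -0.281
vertex 2.733 2.517 -1.473
endloop
endfacet
facet normal 0.653 -0.517 -0.554
outer loop
vertex 2.733 2.517 -1.473
vertex 1.061 0.317 -1.388
vertex 1.253 1.835 -2.58
endloop
endfacet
facet normal 0.653 -0.517 -0.554
outer loop
vertex 2.541 0.999 -0.281
vertex 1.061 0.317 -1.388
vertex 2.733 2.517 -1.473
endloop
endfacet
facet normal -0.434 0.470 0.769
outer loop
vertex -2.779 1.248 -1.253
vertex -1.085 2.115 -0.826
vertex -3.111 2.308 -2.088
endloop
endfacet
facet normal -0.869 -0.444 -0.219
outer loop
vertex -2.295 1.425 -3.534
vertex -2.779 1.248 -1.253
vertex -3.111 2.308 -2.088
endloop
endfacet
facet normal -0.434 0.470 0.769
outer loop
vertex -3.111 2.308 -2.088
vertex -1.085 2.115 -0.826
vertex -1.417 3.175 -1.662
endloop
endfacet
facet normal -0.239 0.763 -0.601
outer loop
vertex -1.417 3.175 -1.662
vertex -2.295 1.425 -3.534
vertex -3.111 2.308 -2.088
endloop
endfacet
facet normal 0.239 -0.763 0.601
outer loop
vertex -2.779 1.248 -1.253
vertex -0.269 1.232 -2.272
vertex -1.085 2.115 -0.826
endloop
endfacet
facet normal -0.869 -0.445 -0.219
outer loop
vertex -1.963 0.365 -2.698
vertex -2.779 1.248 -1.253
vertex -2.295 1.425 -3.534
endloop
endfacet
facet normal 0.239 -0.763 0.601
outer loop
vertex -1.963 0.365 -2.698
vertex -0.269 1.232 -2.272
vertex -2.779 1.248 -1.253
endloop
endfacet
facet normal 0.869 0.445 0.219
outer loop
vertex -1.085 2.115 -0.826
vertex -0.269 1.232 -2.272
vertex -1.417 3.175 -1.662
endloop
endfacet
facet normal -0.239 0.763 -0.601
outer loop
vertex -0.601 2.292 -3.107
vertex -2.295 1.425 -3.534
vertex -1.417 3.175 -1.662
endloop
endfacet
facet normal 0.869 0.444 0.219
outer loop
vertex -1.417 3.175 -1.662
vertex -0.269 1.232 -2.272
vertex -0.601 2.292 -3.107
endloop
endfacet
facet normal 0.434 -0.470 -0.768
outer loop
vertex -0.601 2.292 -3.107
vertex -1.963 0.365 -2.698
vertex -2.295 1.425 -3.534
endloop
endfacet
facet normal 0.434 -0.470 -0.769
outer loop
vertex -0.269 1.232 -2.272
vertex -1.963 0.365 -2.698
vertex -0.601 2.292 -3.107
endloop
endfacet

endsolid


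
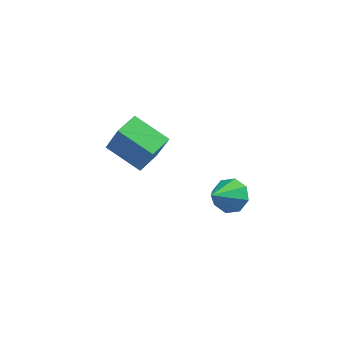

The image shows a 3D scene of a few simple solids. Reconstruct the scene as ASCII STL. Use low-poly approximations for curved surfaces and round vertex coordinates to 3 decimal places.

solid 
facet normal 0.202 0.773 -0.602
outer loop
vertex 0.569 0.248 -2.992
vertex 0.069 0.633 -2.665
vertex 0.765 0.527 -2.568
endloop
endfacet
facet normal 0.736 -0.670 0.101
outer loop
vertex 0.569 0.248 -2.992
vertex 0.765 0.527 -2.568
vertex -0.209 -0.433 -1.835
endloop
endfacet
facet normal 0.202 0.772 -0.603
outer loop
vertex 0.765 0.527 -2.568
vertex 0.069 0.633 -2.665
vertex 0.554 0.868 -2.202
endloop
endfacet
facet normal 0.725 -0.243 0.645
outer loop
vertex 0.765 0.527 -2.568
vertex 0.554 0.868 -2.202
vertex -0.209 -0.433 -1.835
endloop
endfacet
facet normal 0.201 0.772 -0.603
outer loop
vertex 0.554 0.868 -2.202
vertex 0.069 0.633 -2.665
vertex 0.059 1.071 -2.107
endloop
endfacet
facet normal 0.239 0.131 0.962
outer loop
vertex 0.554 0.868 -2.202
vertex 0.059 1.071 -2.107
vertex -0.209 -0.433 -1.835
endloop
endfacet
facet normal 0.202 0.772 -0.602
outer loop
vertex 0.059 1.071 -2.107
vertex 0.069 0.633 -2.665
vertex -0.43 1.018 -2.339
endloop
endfacet
facet normal -0.437 0.235 0.868
outer loop
vertex 0.059 1.071 -2.107
vertex -0.43 1.018 -2.339
vertex -0.209 -0.433 -1.835
endloop
endfacet
facet normal 0.203 0.773 -0.602
outer loop
vertex -0.43 1.018 -2.339
vertex 0.069 0.633 -2.665
vertex -0.626 0.74 -2.762
endloop
endfacet
facet normal -0.909 0.006 0.417
outer loop
vertex -0.43 1.018 -2.339
vertex -0.626 0.74 -2.762
vertex -0.209 -0.433 -1.835
endloop
endfacet
facet normal 0.203 0.773 -0.601
outer loop
vertex -0.626 0.74 -2.762
vertex 0.069 0.633 -2.665
vertex -0.415 0.399 -3.129
endloop
endfacet
facet normal -0.899 -0.420 -0.127
outer loop
vertex -0.626 0.74 -2.762
vertex -0.415 0.399 -3.129
vertex -0.209 -0.433 -1.835
endloop
endfacet
facet normal 0.203 0.773 -0.601
outer loop
vertex -0.415 0.399 -3.129
vertex 0.069 0.633 -2.665
vertex 0.08 0.195 -3.224
endloop
endfacet
facet normal -0.413 -0.795 -0.445
outer loop
vertex -0.415 0.399 -3.129
vertex 0.08 0.195 -3.224
vertex -0.209 -0.433 -1.835
endloop
endfacet
facet normal 0.202 0.773 -0.602
outer loop
vertex 0.08 0.195 -3.224
vertex 0.069 0.633 -2.665
vertex 0.569 0.248 -2.992
endloop
endfacet
facet normal 0.264 -0.898 -0.351
outer loop
vertex 0.08 0.195 -3.224
vertex 0.569 0.248 -2.992
vertex -0.209 -0.433 -1.835
endloop
endfacet
facet normal -0.898 0.125 0.421
outer loop
vertex -4.395 1.368 -1.288
vertex -4.223 2.402 -1.228
vertex -4.949 1.531 -2.519
endloop
endfacet
facet normal -0.163 -0.985 -0.057
outer loop
vertex -3.557 1.338 -3.172
vertex -4.395 1.368 -1.288
vertex -4.949 1.531 -2.519
endloop
endfacet
facet normal -0.898 0.124 0.421
outer loop
vertex -4.949 1.531 -2.519
vertex -4.223 2.402 -1.228
vertex -4.778 2.565 -2.459
endloop
endfacet
facet normal -0.408 0.120 -0.905
outer loop
vertex -4.778 2.565 -2.459
vertex -3.557 1.338 -3.172
vertex -4.949 1.531 -2.519
endloop
endfacet
facet normal 0.408 -0.120 0.905
outer loop
vertex -4.395 1.368 -1.288
vertex -2.831 2.209 -1.881
vertex -4.223 2.402 -1.228
endloop
endfacet
facet normal -0.163 -0.985 -0.057
outer loop
vertex -3.002 1.175 -1.941
vertex -4.395 1.368 -1.288
vertex -3.557 1.338 -3.172
endloop
endfacet
facet normal 0.408 -0.120 0.905
outer loop
vertex -3.002 1.175 -1.941
vertex -2.831 2.209 -1.881
vertex -4.395 1.368 -1.288
endloop
endfacet
facet normal 0.163 0.985 0.057
outer loop
vertex -4.223 2.402 -1.228
vertex -2.831 2.209 -1.881
vertex -4.778 2.565 -2.459
endloop
endfacet
facet normal -0.408 0.120 -0.905
outer loop
vertex -3.385 2.372 -3.112
vertex -3.557 1.338 -3.172
vertex -4.778 2.565 -2.459
endloop
endfacet
facet normal 0.163 0.985 0.057
outer loop
vertex -4.778 2.565 -2.459
vertex -2.831 2.209 -1.881
vertex -3.385 2.372 -3.112
endloop
endfacet
facet normal 0.898 -0.125 -0.421
outer loop
vertex -3.385 2.372 -3.112
vertex -3.002 1.175 -1.941
vertex -3.557 1.338 -3.172
endloop
endfacet
facet normal 0.899 -0.124 -0.421
outer loop
vertex -2.831 2.209 -1.881
vertex -3.002 1.175 -1.941
vertex -3.385 2.372 -3.112
endloop
endfacet

endsolid


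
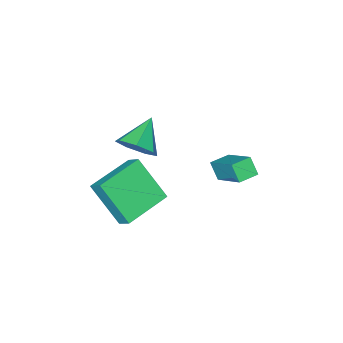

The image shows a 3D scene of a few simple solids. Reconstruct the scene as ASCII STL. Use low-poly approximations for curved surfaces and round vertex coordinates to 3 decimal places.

solid 
facet normal -0.989 -0.040 0.142
outer loop
vertex 0.597 -2.291 0.91
vertex 0.65 -1.634 1.462
vertex 0.312 -0.928 -0.688
endloop
endfacet
facet normal -0.062 -0.765 -0.641
outer loop
vertex 2.35 -0.846 -0.982
vertex 0.597 -2.291 0.91
vertex 0.312 -0.928 -0.688
endloop
endfacet
facet normal -0.989 -0.040 0.142
outer loop
vertex 0.312 -0.928 -0.688
vertex 0.65 -1.634 1.462
vertex 0.365 -0.27 -0.136
endloop
endfacet
facet normal -0.135 0.643 -0.754
outer loop
vertex 0.365 -0.27 -0.136
vertex 2.35 -0.846 -0.982
vertex 0.312 -0.928 -0.688
endloop
endfacet
facet normal 0.135 -0.644 0.753
outer loop
vertex 0.597 -2.291 0.91
vertex 2.688 -1.552 1.168
vertex 0.65 -1.634 1.462
endloop
endfacet
facet normal -0.062 -0.765 -0.642
outer loop
vertex 2.635 -2.21 0.616
vertex 0.597 -2.291 0.91
vertex 2.35 -0.846 -0.982
endloop
endfacet
facet normal 0.134 -0.643 0.754
outer loop
vertex 2.635 -2.21 0.616
vertex 2.688 -1.552 1.168
vertex 0.597 -2.291 0.91
endloop
endfacet
facet normal 0.062 0.765 0.642
outer loop
vertex 0.65 -1.634 1.462
vertex 2.688 -1.552 1.168
vertex 0.365 -0.27 -0.136
endloop
endfacet
facet normal -0.134 0.644 -0.753
outer loop
vertex 2.403 -0.189 -0.43
vertex 2.35 -0.846 -0.982
vertex 0.365 -0.27 -0.136
endloop
endfacet
facet normal 0.062 0.765 0.641
outer loop
vertex 0.365 -0.27 -0.136
vertex 2.688 -1.552 1.168
vertex 2.403 -0.189 -0.43
endloop
endfacet
facet normal 0.989 0.040 -0.142
outer loop
vertex 2.403 -0.189 -0.43
vertex 2.635 -2.21 0.616
vertex 2.35 -0.846 -0.982
endloop
endfacet
facet normal 0.989 0.040 -0.142
outer loop
vertex 2.688 -1.552 1.168
vertex 2.635 -2.21 0.616
vertex 2.403 -0.189 -0.43
endloop
endfacet
facet normal 0.771 0.283 -0.571
outer loop
vertex 1.125 -1.171 2.963
vertex 0.767 -1.621 2.257
vertex 0.633 -0.755 2.505
endloop
endfacet
facet normal -0.239 0.577 0.781
outer loop
vertex 1.125 -1.171 2.963
vertex 0.633 -0.755 2.505
vertex -0.427 -2.059 3.143
endloop
endfacet
facet normal 0.770 0.283 -0.572
outer loop
vertex 0.633 -0.755 2.505
vertex 0.767 -1.621 2.257
vertex 0.242 -0.992 1.861
endloop
endfacet
facet normal -0.716 0.673 0.187
outer loop
vertex 0.633 -0.755 2.505
vertex 0.242 -0.992 1.861
vertex -0.427 -2.059 3.143
endloop
endfacet
facet normal 0.770 0.284 -0.571
outer loop
vertex 0.242 -0.992 1.861
vertex 0.767 -1.621 2.257
vertex 0.247 -1.702 1.515
endloop
endfacet
facet normal -0.924 0.163 -0.347
outer loop
vertex 0.242 -0.992 1.861
vertex 0.247 -1.702 1.515
vertex -0.427 -2.059 3.143
endloop
endfacet
facet normal 0.771 0.283 -0.571
outer loop
vertex 0.247 -1.702 1.515
vertex 0.767 -1.621 2.257
vertex 0.643 -2.351 1.728
endloop
endfacet
facet normal -0.708 -0.569 -0.418
outer loop
vertex 0.247 -1.702 1.515
vertex 0.643 -2.351 1.728
vertex -0.427 -2.059 3.143
endloop
endfacet
facet normal 0.771 0.283 -0.571
outer loop
vertex 0.643 -2.351 1.728
vertex 0.767 -1.621 2.257
vertex 1.133 -2.45 2.34
endloop
endfacet
facet normal -0.230 -0.973 0.027
outer loop
vertex 0.643 -2.351 1.728
vertex 1.133 -2.45 2.34
vertex -0.427 -2.059 3.143
endloop
endfacet
facet normal 0.771 0.283 -0.571
outer loop
vertex 1.133 -2.45 2.34
vertex 0.767 -1.621 2.257
vertex 1.347 -1.925 2.889
endloop
endfacet
facet normal 0.150 -0.743 0.652
outer loop
vertex 1.133 -2.45 2.34
vertex 1.347 -1.925 2.889
vertex -0.427 -2.059 3.143
endloop
endfacet
facet normal 0.771 0.283 -0.571
outer loop
vertex 1.347 -1.925 2.889
vertex 0.767 -1.621 2.257
vertex 1.125 -1.171 2.963
endloop
endfacet
facet normal 0.146 -0.054 0.988
outer loop
vertex 1.347 -1.925 2.889
vertex 1.125 -1.171 2.963
vertex -0.427 -2.059 3.143
endloop
endfacet
facet normal -0.987 0.152 0.043
outer loop
vertex -3.897 -1.283 -0.91
vertex -3.611 0.256 0.218
vertex -3.848 -0.758 -1.639
endloop
endfacet
facet normal -0.148 -0.798 -0.584
outer loop
vertex -2.949 -0.896 -1.678
vertex -3.897 -1.283 -0.91
vertex -3.848 -0.758 -1.639
endloop
endfacet
facet normal -0.987 0.153 0.043
outer loop
vertex -3.848 -0.758 -1.639
vertex -3.611 0.256 0.218
vertex -3.561 0.782 -0.511
endloop
endfacet
facet normal 0.054 0.583 -0.810
outer loop
vertex -3.561 0.782 -0.511
vertex -2.949 -0.896 -1.678
vertex -3.848 -0.758 -1.639
endloop
endfacet
facet normal -0.054 -0.584 0.810
outer loop
vertex -3.897 -1.283 -0.91
vertex -2.712 0.118 0.179
vertex -3.611 0.256 0.218
endloop
endfacet
facet normal -0.149 -0.797 -0.585
outer loop
vertex -2.999 -1.422 -0.949
vertex -3.897 -1.283 -0.91
vertex -2.949 -0.896 -1.678
endloop
endfacet
facet normal -0.055 -0.583 0.810
outer loop
vertex -2.999 -1.422 -0.949
vertex -2.712 0.118 0.179
vertex -3.897 -1.283 -0.91
endloop
endfacet
facet normal 0.148 0.797 0.585
outer loop
vertex -3.611 0.256 0.218
vertex -2.712 0.118 0.179
vertex -3.561 0.782 -0.511
endloop
endfacet
facet normal 0.055 0.584 -0.810
outer loop
vertex -2.663 0.643 -0.55
vertex -2.949 -0.896 -1.678
vertex -3.561 0.782 -0.511
endloop
endfacet
facet normal 0.149 0.798 0.584
outer loop
vertex -3.561 0.782 -0.511
vertex -2.712 0.118 0.179
vertex -2.663 0.643 -0.55
endloop
endfacet
facet normal 0.987 -0.152 -0.042
outer loop
vertex -2.663 0.643 -0.55
vertex -2.999 -1.422 -0.949
vertex -2.949 -0.896 -1.678
endloop
endfacet
facet normal 0.987 -0.152 -0.043
outer loop
vertex -2.712 0.118 0.179
vertex -2.999 -1.422 -0.949
vertex -2.663 0.643 -0.55
endloop
endfacet

endsolid


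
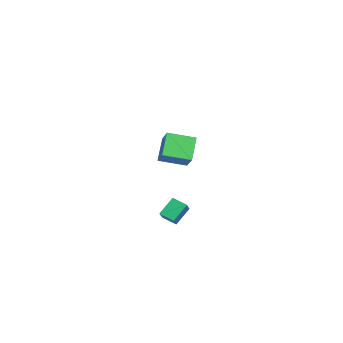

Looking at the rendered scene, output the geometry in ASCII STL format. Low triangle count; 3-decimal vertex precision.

solid 
facet normal -0.405 0.813 -0.418
outer loop
vertex -3.736 1.864 0.039
vertex -4.698 1.476 0.217
vertex -4.232 2.08 0.941
endloop
endfacet
facet normal 0.221 0.969 -0.111
outer loop
vertex -3.736 1.864 0.039
vertex -4.232 2.08 0.941
vertex -3.206 1.847 0.947
endloop
endfacet
facet normal 0.721 0.558 -0.411
outer loop
vertex -3.736 1.864 0.039
vertex -3.206 1.847 0.947
vertex -3.039 1.1 0.226
endloop
endfacet
facet normal 0.405 0.149 -0.902
outer loop
vertex -3.736 1.864 0.039
vertex -3.039 1.1 0.226
vertex -3.96 0.871 -0.225
endloop
endfacet
facet normal -0.291 0.307 -0.906
outer loop
vertex -3.736 1.864 0.039
vertex -3.96 0.871 -0.225
vertex -4.698 1.476 0.217
endloop
endfacet
facet normal 0.177 0.795 0.581
outer loop
vertex -3.206 1.847 0.947
vertex -4.232 2.08 0.941
vertex -3.84 1.449 1.685
endloop
endfacet
facet normal -0.836 0.543 0.085
outer loop
vertex -4.232 2.08 0.941
vertex -4.698 1.476 0.217
vertex -4.761 1.22 1.234
endloop
endfacet
facet normal -0.650 -0.276 -0.708
outer loop
vertex -4.698 1.476 0.217
vertex -3.96 0.871 -0.225
vertex -4.594 0.473 0.513
endloop
endfacet
facet normal 0.475 -0.531 -0.701
outer loop
vertex -3.96 0.871 -0.225
vertex -3.039 1.1 0.226
vertex -3.568 0.24 0.519
endloop
endfacet
facet normal 0.987 0.130 0.094
outer loop
vertex -3.039 1.1 0.226
vertex -3.206 1.847 0.947
vertex -3.102 0.844 1.243
endloop
endfacet
facet normal -0.405 -0.149 0.902
outer loop
vertex -4.064 0.456 1.421
vertex -3.84 1.449 1.685
vertex -4.761 1.22 1.234
endloop
endfacet
facet normal -0.721 -0.558 0.411
outer loop
vertex -4.064 0.456 1.421
vertex -4.761 1.22 1.234
vertex -4.594 0.473 0.513
endloop
endfacet
facet normal -0.221 -0.969 0.111
outer loop
vertex -4.064 0.456 1.421
vertex -4.594 0.473 0.513
vertex -3.568 0.24 0.519
endloop
endfacet
facet normal 0.405 -0.813 0.418
outer loop
vertex -4.064 0.456 1.421
vertex -3.568 0.24 0.519
vertex -3.102 0.844 1.243
endloop
endfacet
facet normal 0.291 -0.307 0.906
outer loop
vertex -4.064 0.456 1.421
vertex -3.102 0.844 1.243
vertex -3.84 1.449 1.685
endloop
endfacet
facet normal -0.475 0.531 0.701
outer loop
vertex -4.761 1.22 1.234
vertex -3.84 1.449 1.685
vertex -4.232 2.08 0.941
endloop
endfacet
facet normal -0.987 -0.130 -0.094
outer loop
vertex -4.594 0.473 0.513
vertex -4.761 1.22 1.234
vertex -4.698 1.476 0.217
endloop
endfacet
facet normal -0.177 -0.795 -0.581
outer loop
vertex -3.568 0.24 0.519
vertex -4.594 0.473 0.513
vertex -3.96 0.871 -0.225
endloop
endfacet
facet normal 0.836 -0.543 -0.085
outer loop
vertex -3.102 0.844 1.243
vertex -3.568 0.24 0.519
vertex -3.039 1.1 0.226
endloop
endfacet
facet normal 0.650 0.276 0.708
outer loop
vertex -3.84 1.449 1.685
vertex -3.102 0.844 1.243
vertex -3.206 1.847 0.947
endloop
endfacet
facet normal -0.638 0.270 0.721
outer loop
vertex -0.26 0.03 3.642
vertex -0.055 1.567 3.248
vertex -1.232 -0.053 2.813
endloop
endfacet
facet normal -0.128 -0.961 0.246
outer loop
vertex -0.205 -0.487 1.652
vertex -0.26 0.03 3.642
vertex -1.232 -0.053 2.813
endloop
endfacet
facet normal -0.638 0.270 0.722
outer loop
vertex -1.232 -0.053 2.813
vertex -0.055 1.567 3.248
vertex -1.027 1.484 2.42
endloop
endfacet
facet normal -0.759 -0.064 -0.648
outer loop
vertex -1.027 1.484 2.42
vertex -0.205 -0.487 1.652
vertex -1.232 -0.053 2.813
endloop
endfacet
facet normal 0.759 0.065 0.647
outer loop
vertex -0.26 0.03 3.642
vertex 0.972 1.133 2.087
vertex -0.055 1.567 3.248
endloop
endfacet
facet normal -0.128 -0.961 0.246
outer loop
vertex 0.767 -0.404 2.48
vertex -0.26 0.03 3.642
vertex -0.205 -0.487 1.652
endloop
endfacet
facet normal 0.760 0.064 0.647
outer loop
vertex 0.767 -0.404 2.48
vertex 0.972 1.133 2.087
vertex -0.26 0.03 3.642
endloop
endfacet
facet normal 0.128 0.961 -0.246
outer loop
vertex -0.055 1.567 3.248
vertex 0.972 1.133 2.087
vertex -1.027 1.484 2.42
endloop
endfacet
facet normal -0.760 -0.065 -0.647
outer loop
vertex -0.0 1.05 1.258
vertex -0.205 -0.487 1.652
vertex -1.027 1.484 2.42
endloop
endfacet
facet normal 0.128 0.961 -0.246
outer loop
vertex -1.027 1.484 2.42
vertex 0.972 1.133 2.087
vertex -0.0 1.05 1.258
endloop
endfacet
facet normal 0.638 -0.270 -0.721
outer loop
vertex -0.0 1.05 1.258
vertex 0.767 -0.404 2.48
vertex -0.205 -0.487 1.652
endloop
endfacet
facet normal 0.638 -0.270 -0.721
outer loop
vertex 0.972 1.133 2.087
vertex 0.767 -0.404 2.48
vertex -0.0 1.05 1.258
endloop
endfacet
facet normal -0.530 -0.752 0.392
outer loop
vertex 3.669 -1.037 -0.381
vertex 3.232 -0.278 0.483
vertex 2.607 -0.716 -1.201
endloop
endfacet
facet normal 0.355 -0.617 -0.702
outer loop
vertex 3.068 -0.062 -1.543
vertex 3.669 -1.037 -0.381
vertex 2.607 -0.716 -1.201
endloop
endfacet
facet normal -0.531 -0.751 0.392
outer loop
vertex 2.607 -0.716 -1.201
vertex 3.232 -0.278 0.483
vertex 2.17 0.044 -0.338
endloop
endfacet
facet normal -0.770 0.232 -0.594
outer loop
vertex 2.17 0.044 -0.338
vertex 3.068 -0.062 -1.543
vertex 2.607 -0.716 -1.201
endloop
endfacet
facet normal 0.770 -0.232 0.594
outer loop
vertex 3.669 -1.037 -0.381
vertex 3.693 0.376 0.141
vertex 3.232 -0.278 0.483
endloop
endfacet
facet normal 0.355 -0.617 -0.702
outer loop
vertex 4.13 -0.384 -0.722
vertex 3.669 -1.037 -0.381
vertex 3.068 -0.062 -1.543
endloop
endfacet
facet normal 0.770 -0.233 0.595
outer loop
vertex 4.13 -0.384 -0.722
vertex 3.693 0.376 0.141
vertex 3.669 -1.037 -0.381
endloop
endfacet
facet normal -0.355 0.617 0.702
outer loop
vertex 3.232 -0.278 0.483
vertex 3.693 0.376 0.141
vertex 2.17 0.044 -0.338
endloop
endfacet
facet normal -0.770 0.233 -0.594
outer loop
vertex 2.631 0.697 -0.679
vertex 3.068 -0.062 -1.543
vertex 2.17 0.044 -0.338
endloop
endfacet
facet normal -0.355 0.617 0.702
outer loop
vertex 2.17 0.044 -0.338
vertex 3.693 0.376 0.141
vertex 2.631 0.697 -0.679
endloop
endfacet
facet normal 0.531 0.752 -0.392
outer loop
vertex 2.631 0.697 -0.679
vertex 4.13 -0.384 -0.722
vertex 3.068 -0.062 -1.543
endloop
endfacet
facet normal 0.530 0.751 -0.393
outer loop
vertex 3.693 0.376 0.141
vertex 4.13 -0.384 -0.722
vertex 2.631 0.697 -0.679
endloop
endfacet

endsolid


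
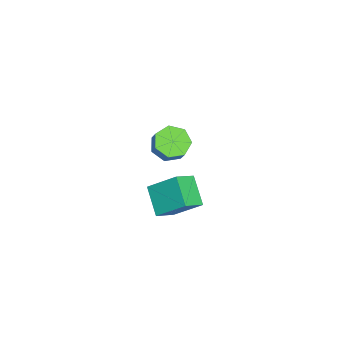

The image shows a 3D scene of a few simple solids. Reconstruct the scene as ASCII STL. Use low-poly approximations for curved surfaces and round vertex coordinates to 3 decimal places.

solid 
facet normal -0.757 -0.366 0.541
outer loop
vertex 3.66 -1.737 1.414
vertex 3.85 -0.288 2.659
vertex 2.788 -1.001 0.692
endloop
endfacet
facet normal -0.100 -0.754 -0.649
outer loop
vertex 4.09 -0.372 -0.239
vertex 3.66 -1.737 1.414
vertex 2.788 -1.001 0.692
endloop
endfacet
facet normal -0.757 -0.366 0.541
outer loop
vertex 2.788 -1.001 0.692
vertex 3.85 -0.288 2.659
vertex 2.978 0.448 1.937
endloop
endfacet
facet normal -0.646 0.545 -0.535
outer loop
vertex 2.978 0.448 1.937
vertex 4.09 -0.372 -0.239
vertex 2.788 -1.001 0.692
endloop
endfacet
facet normal 0.646 -0.545 0.535
outer loop
vertex 3.66 -1.737 1.414
vertex 5.152 0.341 1.728
vertex 3.85 -0.288 2.659
endloop
endfacet
facet normal -0.100 -0.754 -0.649
outer loop
vertex 4.962 -1.108 0.483
vertex 3.66 -1.737 1.414
vertex 4.09 -0.372 -0.239
endloop
endfacet
facet normal 0.646 -0.545 0.535
outer loop
vertex 4.962 -1.108 0.483
vertex 5.152 0.341 1.728
vertex 3.66 -1.737 1.414
endloop
endfacet
facet normal 0.100 0.754 0.649
outer loop
vertex 3.85 -0.288 2.659
vertex 5.152 0.341 1.728
vertex 2.978 0.448 1.937
endloop
endfacet
facet normal -0.646 0.545 -0.535
outer loop
vertex 4.28 1.077 1.006
vertex 4.09 -0.372 -0.239
vertex 2.978 0.448 1.937
endloop
endfacet
facet normal 0.100 0.754 0.649
outer loop
vertex 2.978 0.448 1.937
vertex 5.152 0.341 1.728
vertex 4.28 1.077 1.006
endloop
endfacet
facet normal 0.757 0.366 -0.541
outer loop
vertex 4.28 1.077 1.006
vertex 4.962 -1.108 0.483
vertex 4.09 -0.372 -0.239
endloop
endfacet
facet normal 0.757 0.366 -0.541
outer loop
vertex 5.152 0.341 1.728
vertex 4.962 -1.108 0.483
vertex 4.28 1.077 1.006
endloop
endfacet
facet normal -0.489 -0.262 -0.832
outer loop
vertex -1.894 -0.861 -1.822
vertex -2.414 -1.551 -1.299
vertex -2.646 -0.583 -1.468
endloop
endfacet
facet normal 0.158 0.911 -0.380
outer loop
vertex -1.894 -0.861 -1.822
vertex -2.646 -0.583 -1.468
vertex -1.366 -0.578 -0.923
endloop
endfacet
facet normal 0.158 0.911 -0.380
outer loop
vertex -1.366 -0.578 -0.923
vertex -2.646 -0.583 -1.468
vertex -2.118 -0.3 -0.569
endloop
endfacet
facet normal 0.489 0.261 0.833
outer loop
vertex -1.366 -0.578 -0.923
vertex -2.118 -0.3 -0.569
vertex -1.886 -1.269 -0.401
endloop
endfacet
facet normal -0.489 -0.262 -0.832
outer loop
vertex -2.646 -0.583 -1.468
vertex -2.414 -1.551 -1.299
vertex -3.223 -1.034 -0.987
endloop
endfacet
facet normal -0.572 0.816 0.079
outer loop
vertex -2.646 -0.583 -1.468
vertex -3.223 -1.034 -0.987
vertex -2.118 -0.3 -0.569
endloop
endfacet
facet normal -0.572 0.816 0.079
outer loop
vertex -2.118 -0.3 -0.569
vertex -3.223 -1.034 -0.987
vertex -2.695 -0.751 -0.088
endloop
endfacet
facet normal 0.489 0.261 0.832
outer loop
vertex -2.118 -0.3 -0.569
vertex -2.695 -0.751 -0.088
vertex -1.886 -1.269 -0.401
endloop
endfacet
facet normal -0.488 -0.262 -0.832
outer loop
vertex -3.223 -1.034 -0.987
vertex -2.414 -1.551 -1.299
vertex -3.191 -1.875 -0.741
endloop
endfacet
facet normal -0.872 0.107 0.478
outer loop
vertex -3.223 -1.034 -0.987
vertex -3.191 -1.875 -0.741
vertex -2.695 -0.751 -0.088
endloop
endfacet
facet normal -0.872 0.107 0.478
outer loop
vertex -2.695 -0.751 -0.088
vertex -3.191 -1.875 -0.741
vertex -2.663 -1.592 0.158
endloop
endfacet
facet normal 0.490 0.262 0.832
outer loop
vertex -2.695 -0.751 -0.088
vertex -2.663 -1.592 0.158
vertex -1.886 -1.269 -0.401
endloop
endfacet
facet normal -0.489 -0.261 -0.832
outer loop
vertex -3.191 -1.875 -0.741
vertex -2.414 -1.551 -1.299
vertex -2.574 -2.472 -0.916
endloop
endfacet
facet normal -0.515 -0.684 0.517
outer loop
vertex -3.191 -1.875 -0.741
vertex -2.574 -2.472 -0.916
vertex -2.663 -1.592 0.158
endloop
endfacet
facet normal -0.515 -0.684 0.517
outer loop
vertex -2.663 -1.592 0.158
vertex -2.574 -2.472 -0.916
vertex -2.046 -2.189 -0.017
endloop
endfacet
facet normal 0.489 0.262 0.832
outer loop
vertex -2.663 -1.592 0.158
vertex -2.046 -2.189 -0.017
vertex -1.886 -1.269 -0.401
endloop
endfacet
facet normal -0.488 -0.261 -0.833
outer loop
vertex -2.574 -2.472 -0.916
vertex -2.414 -1.551 -1.299
vertex -1.836 -2.376 -1.379
endloop
endfacet
facet normal 0.230 -0.959 0.167
outer loop
vertex -2.574 -2.472 -0.916
vertex -1.836 -2.376 -1.379
vertex -2.046 -2.189 -0.017
endloop
endfacet
facet normal 0.230 -0.959 0.167
outer loop
vertex -2.046 -2.189 -0.017
vertex -1.836 -2.376 -1.379
vertex -1.308 -2.093 -0.481
endloop
endfacet
facet normal 0.489 0.262 0.832
outer loop
vertex -2.046 -2.189 -0.017
vertex -1.308 -2.093 -0.481
vertex -1.886 -1.269 -0.401
endloop
endfacet
facet normal -0.490 -0.262 -0.832
outer loop
vertex -1.836 -2.376 -1.379
vertex -2.414 -1.551 -1.299
vertex -1.534 -1.659 -1.783
endloop
endfacet
facet normal 0.801 -0.512 -0.310
outer loop
vertex -1.836 -2.376 -1.379
vertex -1.534 -1.659 -1.783
vertex -1.308 -2.093 -0.481
endloop
endfacet
facet normal 0.801 -0.512 -0.310
outer loop
vertex -1.308 -2.093 -0.481
vertex -1.534 -1.659 -1.783
vertex -1.006 -1.376 -0.884
endloop
endfacet
facet normal 0.489 0.262 0.832
outer loop
vertex -1.308 -2.093 -0.481
vertex -1.006 -1.376 -0.884
vertex -1.886 -1.269 -0.401
endloop
endfacet
facet normal -0.490 -0.262 -0.832
outer loop
vertex -1.534 -1.659 -1.783
vertex -2.414 -1.551 -1.299
vertex -1.894 -0.861 -1.822
endloop
endfacet
facet normal 0.769 0.320 -0.553
outer loop
vertex -1.534 -1.659 -1.783
vertex -1.894 -0.861 -1.822
vertex -1.006 -1.376 -0.884
endloop
endfacet
facet normal 0.769 0.320 -0.553
outer loop
vertex -1.006 -1.376 -0.884
vertex -1.894 -0.861 -1.822
vertex -1.366 -0.578 -0.923
endloop
endfacet
facet normal 0.489 0.261 0.832
outer loop
vertex -1.006 -1.376 -0.884
vertex -1.366 -0.578 -0.923
vertex -1.886 -1.269 -0.401
endloop
endfacet

endsolid


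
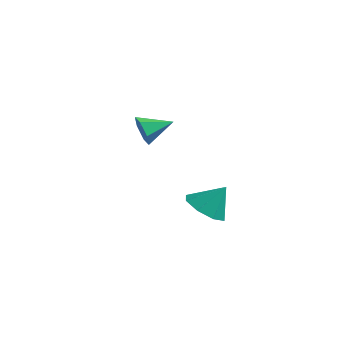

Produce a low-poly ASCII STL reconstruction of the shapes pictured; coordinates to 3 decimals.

solid 
facet normal -0.525 -0.806 -0.274
outer loop
vertex -3.33 3.152 0.843
vertex -3.765 3.204 1.524
vertex -4.011 3.591 0.856
endloop
endfacet
facet normal 0.353 0.569 -0.742
outer loop
vertex -3.33 3.152 0.843
vertex -4.011 3.591 0.856
vertex -3.015 4.356 1.916
endloop
endfacet
facet normal -0.525 -0.806 -0.274
outer loop
vertex -4.011 3.591 0.856
vertex -3.765 3.204 1.524
vertex -4.446 3.643 1.537
endloop
endfacet
facet normal -0.361 0.884 -0.298
outer loop
vertex -4.011 3.591 0.856
vertex -4.446 3.643 1.537
vertex -3.015 4.356 1.916
endloop
endfacet
facet normal -0.525 -0.806 -0.274
outer loop
vertex -4.446 3.643 1.537
vertex -3.765 3.204 1.524
vertex -4.201 3.256 2.205
endloop
endfacet
facet normal -0.483 0.669 0.565
outer loop
vertex -4.446 3.643 1.537
vertex -4.201 3.256 2.205
vertex -3.015 4.356 1.916
endloop
endfacet
facet normal -0.525 -0.806 -0.274
outer loop
vertex -4.201 3.256 2.205
vertex -3.765 3.204 1.524
vertex -3.52 2.817 2.192
endloop
endfacet
facet normal 0.109 0.141 0.984
outer loop
vertex -4.201 3.256 2.205
vertex -3.52 2.817 2.192
vertex -3.015 4.356 1.916
endloop
endfacet
facet normal -0.525 -0.806 -0.274
outer loop
vertex -3.52 2.817 2.192
vertex -3.765 3.204 1.524
vertex -3.085 2.765 1.511
endloop
endfacet
facet normal 0.824 -0.174 0.540
outer loop
vertex -3.52 2.817 2.192
vertex -3.085 2.765 1.511
vertex -3.015 4.356 1.916
endloop
endfacet
facet normal -0.525 -0.806 -0.274
outer loop
vertex -3.085 2.765 1.511
vertex -3.765 3.204 1.524
vertex -3.33 3.152 0.843
endloop
endfacet
facet normal 0.945 0.041 -0.323
outer loop
vertex -3.085 2.765 1.511
vertex -3.33 3.152 0.843
vertex -3.015 4.356 1.916
endloop
endfacet
facet normal -0.426 -0.403 -0.810
outer loop
vertex 2.39 0.524 -0.943
vertex 1.54 1.036 -0.751
vertex 2.379 1.219 -1.283
endloop
endfacet
facet normal 0.989 0.076 0.124
outer loop
vertex 2.39 0.524 -0.943
vertex 2.379 1.219 -1.283
vertex 2.14 1.604 0.391
endloop
endfacet
facet normal -0.426 -0.403 -0.810
outer loop
vertex 2.379 1.219 -1.283
vertex 1.54 1.036 -0.751
vertex 1.877 1.806 -1.311
endloop
endfacet
facet normal 0.760 0.648 -0.041
outer loop
vertex 2.379 1.219 -1.283
vertex 1.877 1.806 -1.311
vertex 2.14 1.604 0.391
endloop
endfacet
facet normal -0.425 -0.403 -0.810
outer loop
vertex 1.877 1.806 -1.311
vertex 1.54 1.036 -0.751
vertex 1.178 1.942 -1.012
endloop
endfacet
facet normal 0.224 0.971 0.081
outer loop
vertex 1.877 1.806 -1.311
vertex 1.178 1.942 -1.012
vertex 2.14 1.604 0.391
endloop
endfacet
facet normal -0.425 -0.403 -0.810
outer loop
vertex 1.178 1.942 -1.012
vertex 1.54 1.036 -0.751
vertex 0.691 1.547 -0.56
endloop
endfacet
facet normal -0.307 0.856 0.417
outer loop
vertex 1.178 1.942 -1.012
vertex 0.691 1.547 -0.56
vertex 2.14 1.604 0.391
endloop
endfacet
facet normal -0.425 -0.403 -0.810
outer loop
vertex 0.691 1.547 -0.56
vertex 1.54 1.036 -0.751
vertex 0.701 0.853 -0.22
endloop
endfacet
facet normal -0.520 0.370 0.770
outer loop
vertex 0.691 1.547 -0.56
vertex 0.701 0.853 -0.22
vertex 2.14 1.604 0.391
endloop
endfacet
facet normal -0.425 -0.403 -0.810
outer loop
vertex 0.701 0.853 -0.22
vertex 1.54 1.036 -0.751
vertex 1.203 0.266 -0.191
endloop
endfacet
facet normal -0.291 -0.203 0.935
outer loop
vertex 0.701 0.853 -0.22
vertex 1.203 0.266 -0.191
vertex 2.14 1.604 0.391
endloop
endfacet
facet normal -0.426 -0.403 -0.810
outer loop
vertex 1.203 0.266 -0.191
vertex 1.54 1.036 -0.751
vertex 1.902 0.13 -0.491
endloop
endfacet
facet normal 0.247 -0.527 0.814
outer loop
vertex 1.203 0.266 -0.191
vertex 1.902 0.13 -0.491
vertex 2.14 1.604 0.391
endloop
endfacet
facet normal -0.426 -0.403 -0.810
outer loop
vertex 1.902 0.13 -0.491
vertex 1.54 1.036 -0.751
vertex 2.39 0.524 -0.943
endloop
endfacet
facet normal 0.776 -0.412 0.479
outer loop
vertex 1.902 0.13 -0.491
vertex 2.39 0.524 -0.943
vertex 2.14 1.604 0.391
endloop
endfacet

endsolid


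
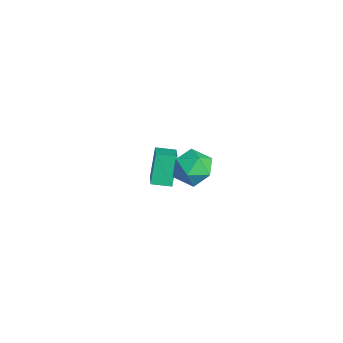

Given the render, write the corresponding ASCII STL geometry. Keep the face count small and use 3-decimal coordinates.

solid 
facet normal -0.291 0.913 -0.285
outer loop
vertex 3.725 1.348 1.73
vertex 2.846 1.172 2.065
vertex 3.507 1.561 2.637
endloop
endfacet
facet normal 0.402 0.908 -0.117
outer loop
vertex 3.725 1.348 1.73
vertex 3.507 1.561 2.637
vertex 4.351 1.161 2.429
endloop
endfacet
facet normal 0.727 0.429 -0.536
outer loop
vertex 3.725 1.348 1.73
vertex 4.351 1.161 2.429
vertex 4.211 0.524 1.729
endloop
endfacet
facet normal 0.234 0.139 -0.962
outer loop
vertex 3.725 1.348 1.73
vertex 4.211 0.524 1.729
vertex 3.281 0.53 1.504
endloop
endfacet
facet normal -0.395 0.438 -0.808
outer loop
vertex 3.725 1.348 1.73
vertex 3.281 0.53 1.504
vertex 2.846 1.172 2.065
endloop
endfacet
facet normal 0.464 0.688 0.558
outer loop
vertex 4.351 1.161 2.429
vertex 3.507 1.561 2.637
vertex 3.859 0.87 3.196
endloop
endfacet
facet normal -0.658 0.696 0.288
outer loop
vertex 3.507 1.561 2.637
vertex 2.846 1.172 2.065
vertex 2.929 0.876 2.971
endloop
endfacet
facet normal -0.827 -0.073 -0.558
outer loop
vertex 2.846 1.172 2.065
vertex 3.281 0.53 1.504
vertex 2.789 0.239 2.271
endloop
endfacet
facet normal 0.192 -0.556 -0.809
outer loop
vertex 3.281 0.53 1.504
vertex 4.211 0.524 1.729
vertex 3.633 -0.161 2.063
endloop
endfacet
facet normal 0.989 -0.087 -0.119
outer loop
vertex 4.211 0.524 1.729
vertex 4.351 1.161 2.429
vertex 4.294 0.228 2.635
endloop
endfacet
facet normal -0.234 -0.139 0.962
outer loop
vertex 3.415 0.052 2.97
vertex 3.859 0.87 3.196
vertex 2.929 0.876 2.971
endloop
endfacet
facet normal -0.727 -0.429 0.536
outer loop
vertex 3.415 0.052 2.97
vertex 2.929 0.876 2.971
vertex 2.789 0.239 2.271
endloop
endfacet
facet normal -0.402 -0.908 0.117
outer loop
vertex 3.415 0.052 2.97
vertex 2.789 0.239 2.271
vertex 3.633 -0.161 2.063
endloop
endfacet
facet normal 0.291 -0.913 0.285
outer loop
vertex 3.415 0.052 2.97
vertex 3.633 -0.161 2.063
vertex 4.294 0.228 2.635
endloop
endfacet
facet normal 0.395 -0.438 0.808
outer loop
vertex 3.415 0.052 2.97
vertex 4.294 0.228 2.635
vertex 3.859 0.87 3.196
endloop
endfacet
facet normal -0.192 0.556 0.809
outer loop
vertex 2.929 0.876 2.971
vertex 3.859 0.87 3.196
vertex 3.507 1.561 2.637
endloop
endfacet
facet normal -0.989 0.087 0.119
outer loop
vertex 2.789 0.239 2.271
vertex 2.929 0.876 2.971
vertex 2.846 1.172 2.065
endloop
endfacet
facet normal -0.464 -0.688 -0.558
outer loop
vertex 3.633 -0.161 2.063
vertex 2.789 0.239 2.271
vertex 3.281 0.53 1.504
endloop
endfacet
facet normal 0.658 -0.696 -0.288
outer loop
vertex 4.294 0.228 2.635
vertex 3.633 -0.161 2.063
vertex 4.211 0.524 1.729
endloop
endfacet
facet normal 0.827 0.073 0.558
outer loop
vertex 3.859 0.87 3.196
vertex 4.294 0.228 2.635
vertex 4.351 1.161 2.429
endloop
endfacet
facet normal -0.425 0.295 0.856
outer loop
vertex -1.429 0.8 -1.13
vertex -1.089 1.666 -1.26
vertex -2.715 1.189 -1.903
endloop
endfacet
facet normal -0.362 -0.922 0.138
outer loop
vertex -2.031 0.714 -3.28
vertex -1.429 0.8 -1.13
vertex -2.715 1.189 -1.903
endloop
endfacet
facet normal -0.425 0.294 0.856
outer loop
vertex -2.715 1.189 -1.903
vertex -1.089 1.666 -1.26
vertex -2.375 2.056 -2.032
endloop
endfacet
facet normal -0.830 0.251 -0.499
outer loop
vertex -2.375 2.056 -2.032
vertex -2.031 0.714 -3.28
vertex -2.715 1.189 -1.903
endloop
endfacet
facet normal 0.830 -0.251 0.499
outer loop
vertex -1.429 0.8 -1.13
vertex -0.405 1.191 -2.637
vertex -1.089 1.666 -1.26
endloop
endfacet
facet normal -0.363 -0.922 0.138
outer loop
vertex -0.745 0.324 -2.508
vertex -1.429 0.8 -1.13
vertex -2.031 0.714 -3.28
endloop
endfacet
facet normal 0.830 -0.251 0.499
outer loop
vertex -0.745 0.324 -2.508
vertex -0.405 1.191 -2.637
vertex -1.429 0.8 -1.13
endloop
endfacet
facet normal 0.362 0.922 -0.138
outer loop
vertex -1.089 1.666 -1.26
vertex -0.405 1.191 -2.637
vertex -2.375 2.056 -2.032
endloop
endfacet
facet normal -0.830 0.251 -0.499
outer loop
vertex -1.691 1.58 -3.41
vertex -2.031 0.714 -3.28
vertex -2.375 2.056 -2.032
endloop
endfacet
facet normal 0.362 0.922 -0.139
outer loop
vertex -2.375 2.056 -2.032
vertex -0.405 1.191 -2.637
vertex -1.691 1.58 -3.41
endloop
endfacet
facet normal 0.424 -0.295 -0.856
outer loop
vertex -1.691 1.58 -3.41
vertex -0.745 0.324 -2.508
vertex -2.031 0.714 -3.28
endloop
endfacet
facet normal 0.425 -0.294 -0.856
outer loop
vertex -0.405 1.191 -2.637
vertex -0.745 0.324 -2.508
vertex -1.691 1.58 -3.41
endloop
endfacet

endsolid
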